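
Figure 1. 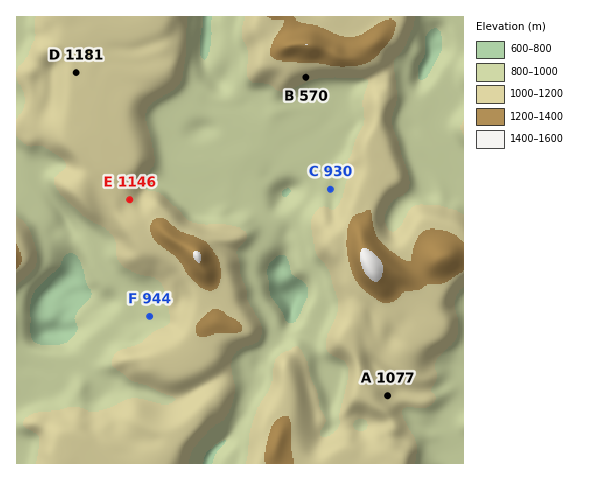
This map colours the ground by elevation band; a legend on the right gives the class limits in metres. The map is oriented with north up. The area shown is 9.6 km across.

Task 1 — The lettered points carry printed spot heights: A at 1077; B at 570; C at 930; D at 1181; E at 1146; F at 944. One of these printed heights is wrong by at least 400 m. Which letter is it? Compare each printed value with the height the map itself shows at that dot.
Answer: B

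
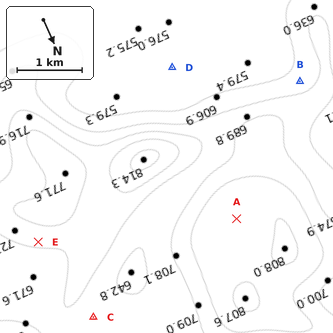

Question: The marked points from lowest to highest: D B C E A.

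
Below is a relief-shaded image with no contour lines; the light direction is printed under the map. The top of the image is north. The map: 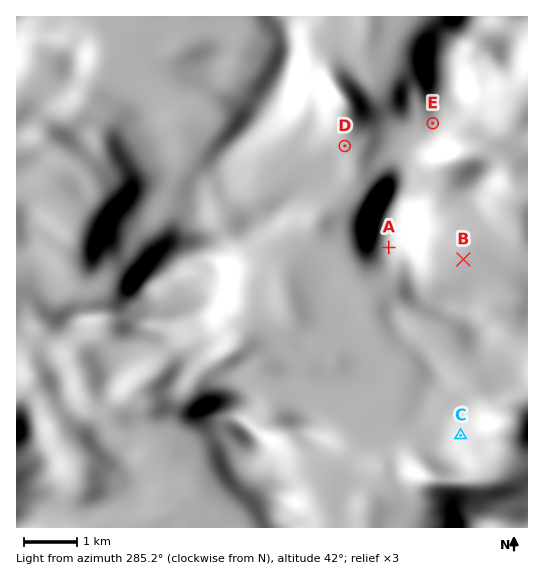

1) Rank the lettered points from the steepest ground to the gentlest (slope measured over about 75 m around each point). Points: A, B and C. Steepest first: A C B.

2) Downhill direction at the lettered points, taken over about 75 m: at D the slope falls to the SW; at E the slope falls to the N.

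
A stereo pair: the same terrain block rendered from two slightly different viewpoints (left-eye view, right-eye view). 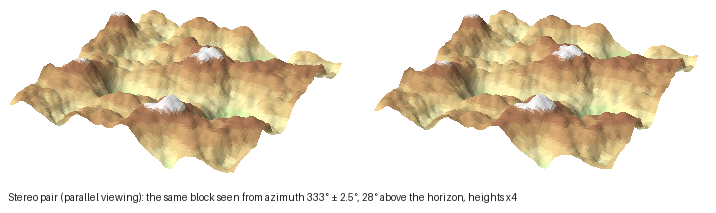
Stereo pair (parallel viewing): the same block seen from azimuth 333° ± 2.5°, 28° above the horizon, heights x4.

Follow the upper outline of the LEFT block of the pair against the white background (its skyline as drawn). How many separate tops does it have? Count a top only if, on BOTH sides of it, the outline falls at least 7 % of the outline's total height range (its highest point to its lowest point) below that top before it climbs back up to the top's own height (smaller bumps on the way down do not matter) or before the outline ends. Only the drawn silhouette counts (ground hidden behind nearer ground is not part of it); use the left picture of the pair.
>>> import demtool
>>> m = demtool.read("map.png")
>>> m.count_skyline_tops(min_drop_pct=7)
4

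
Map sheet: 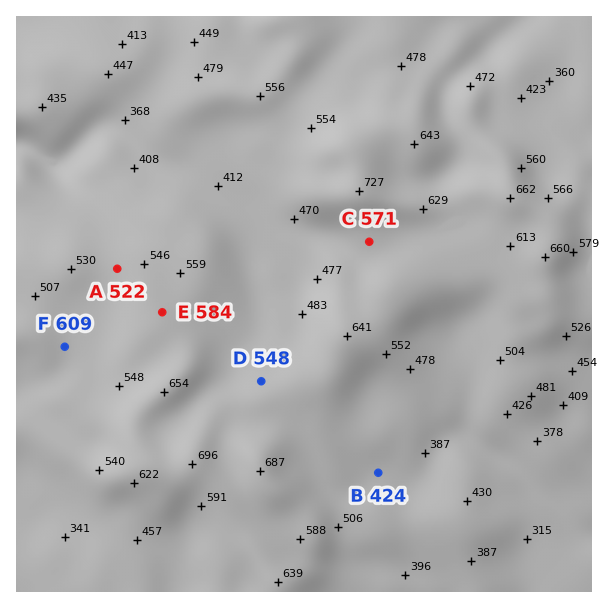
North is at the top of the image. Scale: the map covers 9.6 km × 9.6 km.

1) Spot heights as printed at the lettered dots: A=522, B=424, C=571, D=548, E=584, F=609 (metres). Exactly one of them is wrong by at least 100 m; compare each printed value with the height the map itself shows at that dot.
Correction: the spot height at F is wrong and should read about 484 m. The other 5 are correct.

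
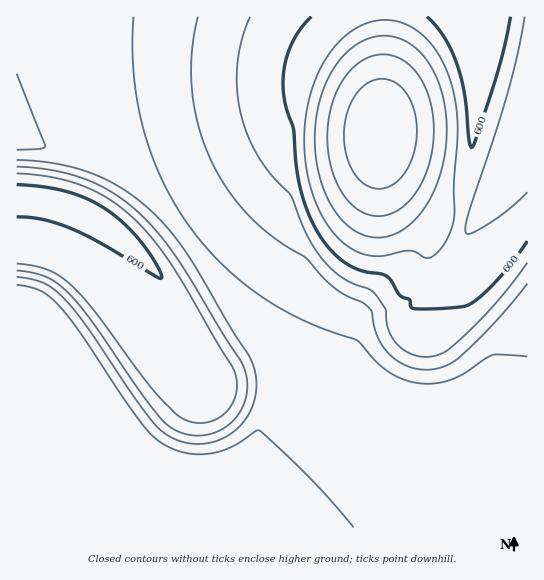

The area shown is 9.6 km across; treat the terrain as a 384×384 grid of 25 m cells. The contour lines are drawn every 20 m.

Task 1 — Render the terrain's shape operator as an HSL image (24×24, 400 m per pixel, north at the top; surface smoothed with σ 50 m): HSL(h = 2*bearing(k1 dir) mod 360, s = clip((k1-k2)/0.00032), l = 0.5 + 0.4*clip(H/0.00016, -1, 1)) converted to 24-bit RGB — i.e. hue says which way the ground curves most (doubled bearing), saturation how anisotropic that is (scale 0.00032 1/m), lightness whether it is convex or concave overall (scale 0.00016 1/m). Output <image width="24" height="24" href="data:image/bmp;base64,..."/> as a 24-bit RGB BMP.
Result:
<image width="24" height="24" href="data:image/bmp;base64,Qk32BgAAAAAAADYAAAAoAAAAGAAAABgAAAABABgAAAAAAMAGAAATCwAAEwsAAAAAAAAAAAAAgH9/gH9/gH9/gH9/gH9/gH9/gH9/gH9/gH9/gH9/gH9/gH9/gH9/gH9/gH9/gIB/gIB/gIB/f4B/f4B/f4B/f4B/f4B/f4B/gH9/gH9/gH9/gH9/gH9/gH9/gH9/gH9/gH9/gH9/gH9/gH9/gH9/gH9/gH9/gIB/gIB/gIB/f4B/f4B/f4B/f4B/f4B/f4B/gH9/gH9/gH9/gH9/gH9/gH9/gH9/gH58gYB2f4B9gH9/gH9/gH9/gH9/gH9/gIB/gIB/gIB/f4B/f4B/f4B/f4B/f4B/f4B/gH9/gH9/gH9/gH9/gH9/gH1+fi00YykAaGoAJWQANn8+f4B+gH9+gH9+gH9+gIB+gIB+gIB+f4B+f4B+f4B+f4B+f4B/f4B/gH9/gH9/gH9/gH9/gH9/dSVelQJB5a682Nf0ruKiAIlDNX90gH9+gH9+gH9+gIB+gIB+gIB+f4B+f4B+f4B+f4B+f4B+f4B+gH9/gH9/gH9/gH9/gE95SAI5luekrOvTh4Kt8sPbpeDiAEBifHuAgH99gH99gIB9gIB9gIB9f4B9f4B9f4B9foB+foB+foB+gH9/gH9/gH9/gHd/QAI4m8tIuPnBe4Z7d393qaSA9fLWAARrdXOAgH99gX98gYB8gX97g1ZRg14ocIQkS4M7dIF1foB9foB+gH9/gH9/gH9/axtjdxNoyP7LfaOAgH19gX58keScuOevOQBhgXl9gX98gYB8gYB8gkNumSBBuoljprp2MbA4I3lMc4F5fYB9gH9/gH9/gFR6MwAsiu6MkeGWgH1+gH1+f7eErvu9bg9eeiZxgX57gX97gYB7gXOAbR2GvIqyvN3XyLLZx5eoPYVlKXZaeIF8gH+AgXN8MwAmv8AwxP/Kfod9gH1/f4p8w/7Jni6pSgdAgnh6gn17gn57goB7aWWALSWIx82trLiJhn5704ujvYGOL31kOHxqfGRLMAMSbRZBzP/Yfa2GgH2AgX1/meigf+eNMwAvgl56gnx7gn17g357hF1leCcgIFs6d9Q/vsFSiIR7jIB73JGirHR0H3NhMCMDFWZOsv/ehdOkgH2AgHyAf7KHzf7UagtkcSFognt8g3t7g3x7hG55fhVRqp+FRqhxQqpfw56ATppkf4V7nX193pSdWJeGzNv/w+3/fsnCfnyBgHyBfJCEzP/YvC/FPAA0g3V+g3t8g3t7hHx7bRxzqXFxq6aLqaqIOJ1ZUKRhwYxtW3mae4N8voOFzIqKfX6SgXyEgHuCf3yBfIqLxvzed+OoMwAog1Z6g3p/g3t+hHt9hHl9WxJ4q6WMrKeMrKmNnqmEL5Zkf6xsNE+xnYB9gIh83JaTgX2BgHyBgHyCfJ+izf7xkuzNOAAiezBkg3qBg3uAhHt/hHx/b1mFYSOUrKaOraiOraqPrKuPcadxMZRzMmSXznWHfIWArYZ/foayiqXVv+P6zPn/Y47eMwASdSRNgnqCg3uDhHuChHyChX2BRDF+dEioraeQrqmQrquRrayRq6yQRaGDM4WOjhXcrId/fIWDzNP/rsP3306adhQCMwACfj1OgHqCgXqDgnuDhHyEhX2Ehn+DKSN4d1+praiSrqqTrqyTrqyTrKySk6eHKYyNBRR/25+QfISFMyoAMyIAPh0AdTsogXN5fnuCf3qCgHqDgXuEg3yEhH6FhoCFKTF9U1mrrqmUr6uVr6yVrq2VrayUq6uUR5+fAAwz3qWQnoh+gH1wgHt5fnyAfXyBfXuBfXuCfXqCfnuDf3uEgX2Fg3+FhYGGSViHMFWgrqqWr6yWr62Xr62WrayWq6qVfaOPAAszvY56yp+Hfn6AfX2AfXyAfHyBfHuBfHqCfHqDfHuDfnyEf32FgX+Gg4KGd3yJFE2Gr6uXsKyXsK2Xr6yXrauWq6mWpY2HAAUzW1mc4bWTfn6AfX2AfHyAfHyBe3uBe3qCenqDe3uDfHyEfX6Ff4CGgoKHhIWHD1NzrayWsK2YsK2Yr6yXrqqXq6iWkEyoCwpaPVeA4ruSfn6AfX2AfH2AfHyBe3yBe3yCenyDe32DfH6EfYCFf4KGgoSHhIaHNnqGRq2Yr62XsKyXr6uXramWq6aVcxeITFOFJD1w07KGfn6AfX6AfH2AfH2Be32Be32Cen2Ce36DfICEfYKFf4SGgYaGg4eGgoiGEntioa2Kr6yWr6qVraiVq3N9fB95bm+GGSxnwKR4fn6AfX6AfX6AfH6Be36Be36Cen+Ce4CDe4GEfIOFfoWFgIaFgYeEg4iEbot8F4cylq9zrqmRr4JsgxlEh3eDfniFFyNmspdr"/>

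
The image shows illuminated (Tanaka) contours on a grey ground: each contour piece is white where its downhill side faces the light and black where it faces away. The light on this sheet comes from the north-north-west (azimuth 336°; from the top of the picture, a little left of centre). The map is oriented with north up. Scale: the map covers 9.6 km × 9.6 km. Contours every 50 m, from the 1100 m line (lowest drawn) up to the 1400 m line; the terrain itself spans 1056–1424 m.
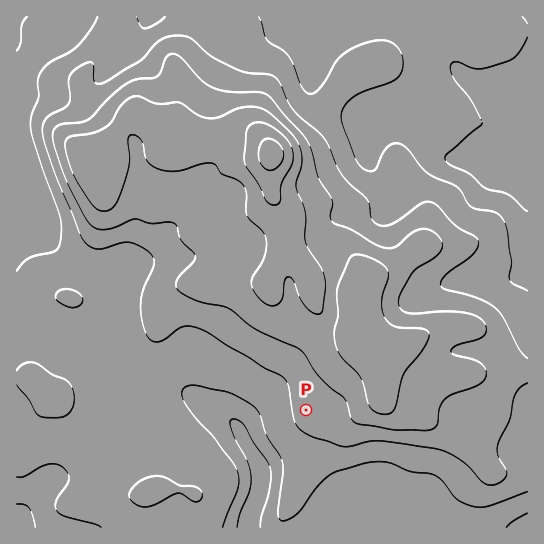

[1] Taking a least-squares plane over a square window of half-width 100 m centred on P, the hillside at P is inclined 5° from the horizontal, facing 257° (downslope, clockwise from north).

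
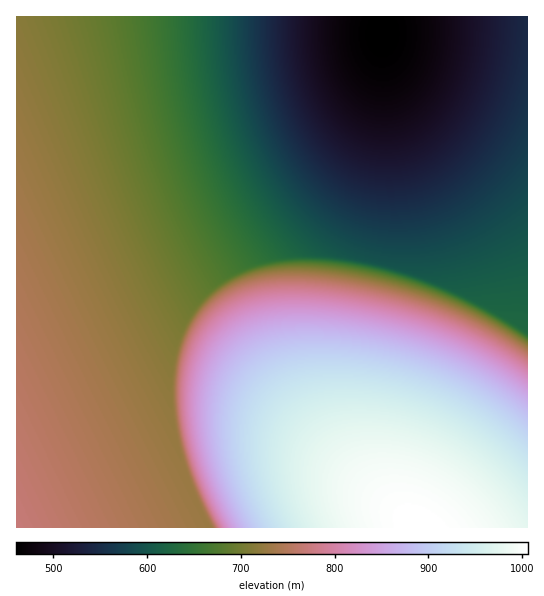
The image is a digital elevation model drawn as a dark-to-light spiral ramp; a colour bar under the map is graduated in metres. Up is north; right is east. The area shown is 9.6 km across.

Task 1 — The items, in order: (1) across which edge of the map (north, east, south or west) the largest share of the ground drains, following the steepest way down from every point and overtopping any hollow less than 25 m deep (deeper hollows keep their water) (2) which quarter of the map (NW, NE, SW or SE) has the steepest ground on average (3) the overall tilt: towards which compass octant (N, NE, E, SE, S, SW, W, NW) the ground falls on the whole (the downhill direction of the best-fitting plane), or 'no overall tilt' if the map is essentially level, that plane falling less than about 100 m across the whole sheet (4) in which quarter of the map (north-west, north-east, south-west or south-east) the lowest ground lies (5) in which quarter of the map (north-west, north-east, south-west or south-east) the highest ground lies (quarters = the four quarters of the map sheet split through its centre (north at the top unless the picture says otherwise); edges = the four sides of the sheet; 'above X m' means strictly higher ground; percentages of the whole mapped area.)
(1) The largest share of the runoff leaves by the northern edge.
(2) The steepest ground, on average, is in the south-east quarter.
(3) On the whole the ground falls towards the north.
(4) The lowest point lies in the north-east quarter of the map.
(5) Look to the south-east quarter for the highest ground.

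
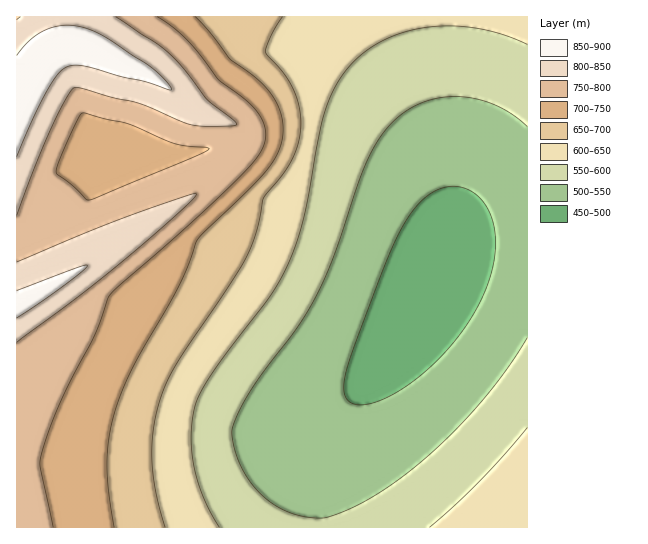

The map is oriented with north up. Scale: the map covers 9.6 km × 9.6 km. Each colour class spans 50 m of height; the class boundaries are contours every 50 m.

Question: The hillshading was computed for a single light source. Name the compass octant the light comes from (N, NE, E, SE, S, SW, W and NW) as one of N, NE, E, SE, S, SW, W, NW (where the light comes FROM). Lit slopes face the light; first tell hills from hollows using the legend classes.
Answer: W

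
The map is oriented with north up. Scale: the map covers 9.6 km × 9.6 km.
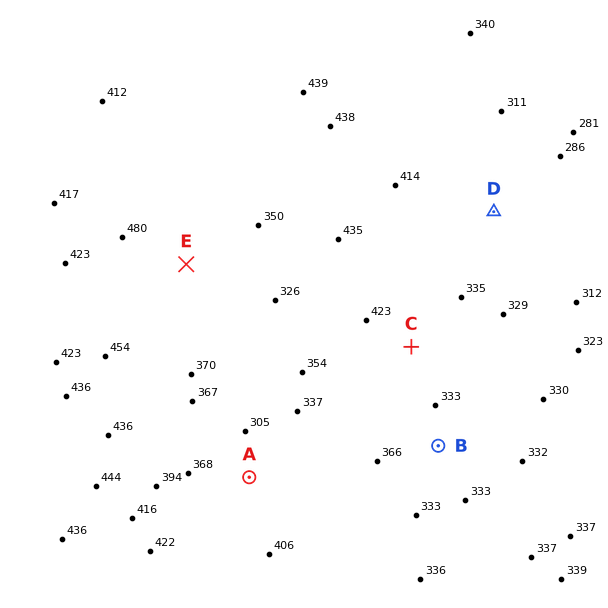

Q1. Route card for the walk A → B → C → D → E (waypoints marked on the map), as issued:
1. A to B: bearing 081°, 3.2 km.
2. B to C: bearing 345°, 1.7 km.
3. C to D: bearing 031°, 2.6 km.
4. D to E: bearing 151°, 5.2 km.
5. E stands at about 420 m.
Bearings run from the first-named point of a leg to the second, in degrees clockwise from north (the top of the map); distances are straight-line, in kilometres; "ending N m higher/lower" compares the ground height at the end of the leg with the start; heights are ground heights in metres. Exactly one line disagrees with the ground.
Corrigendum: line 4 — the bearing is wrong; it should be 260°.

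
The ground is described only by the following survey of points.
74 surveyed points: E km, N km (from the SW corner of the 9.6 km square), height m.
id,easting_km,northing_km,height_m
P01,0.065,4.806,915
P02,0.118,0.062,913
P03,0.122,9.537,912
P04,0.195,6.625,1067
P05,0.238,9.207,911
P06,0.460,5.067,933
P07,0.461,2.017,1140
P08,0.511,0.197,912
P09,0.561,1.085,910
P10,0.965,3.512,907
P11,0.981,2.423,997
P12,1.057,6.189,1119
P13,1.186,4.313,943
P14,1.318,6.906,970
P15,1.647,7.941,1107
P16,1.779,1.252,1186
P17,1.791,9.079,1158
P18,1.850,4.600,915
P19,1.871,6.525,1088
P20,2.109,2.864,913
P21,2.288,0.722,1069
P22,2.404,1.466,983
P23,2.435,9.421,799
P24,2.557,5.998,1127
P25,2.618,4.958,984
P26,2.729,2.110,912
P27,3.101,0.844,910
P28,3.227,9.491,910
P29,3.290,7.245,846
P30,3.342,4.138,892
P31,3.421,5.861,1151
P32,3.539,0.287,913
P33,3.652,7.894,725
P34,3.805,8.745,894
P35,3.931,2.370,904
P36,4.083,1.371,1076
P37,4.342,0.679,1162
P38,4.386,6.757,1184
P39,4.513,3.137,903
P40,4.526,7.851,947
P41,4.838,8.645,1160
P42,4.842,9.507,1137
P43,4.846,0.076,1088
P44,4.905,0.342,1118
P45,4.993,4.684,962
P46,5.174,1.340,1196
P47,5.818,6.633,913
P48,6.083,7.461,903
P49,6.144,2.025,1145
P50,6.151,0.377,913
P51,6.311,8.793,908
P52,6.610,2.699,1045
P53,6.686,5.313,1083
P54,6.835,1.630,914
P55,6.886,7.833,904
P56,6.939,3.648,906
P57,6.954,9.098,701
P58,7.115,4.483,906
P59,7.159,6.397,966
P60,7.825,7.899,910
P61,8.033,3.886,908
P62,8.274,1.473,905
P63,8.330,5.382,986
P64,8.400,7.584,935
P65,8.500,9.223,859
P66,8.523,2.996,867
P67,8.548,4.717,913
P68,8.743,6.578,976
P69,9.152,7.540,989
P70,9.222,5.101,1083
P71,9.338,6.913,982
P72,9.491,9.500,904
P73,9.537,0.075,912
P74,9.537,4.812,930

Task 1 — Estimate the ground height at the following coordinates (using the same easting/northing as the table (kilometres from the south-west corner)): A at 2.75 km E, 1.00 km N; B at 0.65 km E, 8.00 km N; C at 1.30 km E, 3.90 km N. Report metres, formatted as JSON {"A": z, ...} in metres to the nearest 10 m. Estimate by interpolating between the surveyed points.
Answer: {"A": 960, "B": 1080, "C": 930}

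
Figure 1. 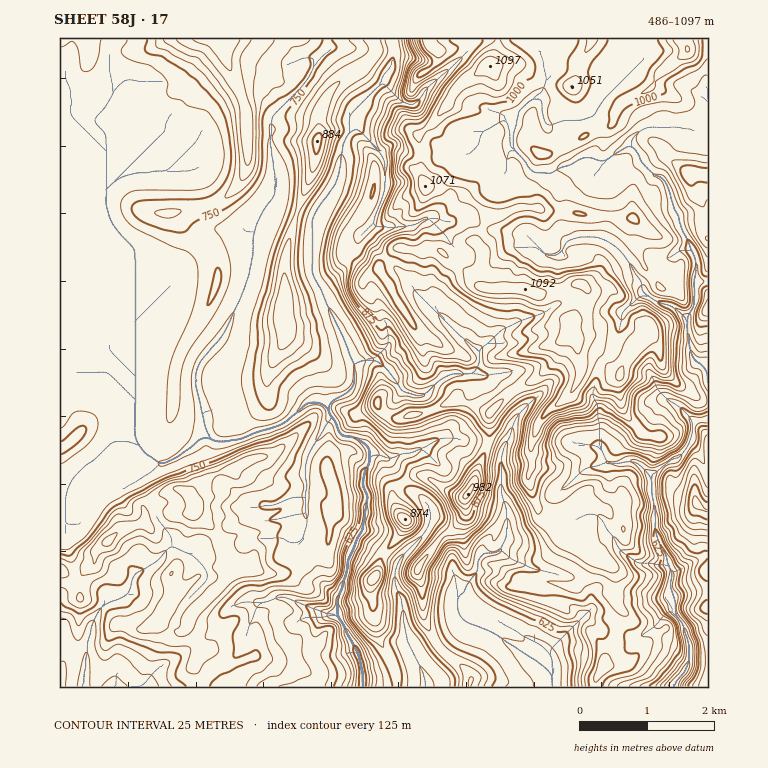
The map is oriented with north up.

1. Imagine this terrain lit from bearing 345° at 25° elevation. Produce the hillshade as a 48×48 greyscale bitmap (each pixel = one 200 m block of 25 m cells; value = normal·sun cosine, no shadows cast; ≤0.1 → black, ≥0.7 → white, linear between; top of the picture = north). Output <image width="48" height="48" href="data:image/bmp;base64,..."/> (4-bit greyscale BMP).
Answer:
<image width="48" height="48" href="data:image/bmp;base64,Qk32BAAAAAAAAHYAAAAoAAAAMAAAADAAAAABAAQAAAAAAIAEAAATCwAAEwsAABAAAAAAAAAAAAAAABEREQAiIiIAMzMzAERERABVVVUAZmZmAHd3dwCIiIgAmZmZAKqqqgC7u7sAzMzMAN3d3QDu7u4A////AIiHd2iXdmZEZ4d2eHiHV7iJiIq6MhEB7IiGd2aIdndmZ4iId4iGWbqZiImrdUMQu4eFVVVoh3iIiId5RYh1i8qYiHiaqIZCeYaGREVWiHiYmZh2E2dWqqmIdleJqIh2Z2V5eIZ3eIiYiJujM0dHiYh2VDOKh3iqNlRKu7l4ZomYh2alZVdVeIZDIjNId4m8Z2VXmqp4hUZmVTFZdWVUWHQhI0U1d3aImmhVaJmImEIjNEIrlFQzRmdmZ3dlZlRImJhVZ5qYmXVGZ2Mb2VlxNFnMqHdlV3ZmidtzVnmomJmImIY57ErjAki8uGVXd2eDWM3WNFaHeJmYeIdE3WLLABWJl2d4lkZjNJvthlZVV5mYeIhQq3A9gQBoZYmYhlZVQ4i+2YdmV4mZiIhjeXhZpABXVoiIeFZnVIiL7biIh3d3eIl2eayVVhFVR5mImHd5mYiJre27l1VWeIiHebpUjFBVRXq6uomLu3iZic//2nVVZ5iHe9p4vtRXdEe8vKaty1eJmIrO/+uGVpmGa6vMq+dZhXiJmXE662V4iId5ve/shXuoZlaKqshKlHmHZRAAu5dniIh3iJve6VqmQhAUiYYpsyRFVDVSbKqIiJh3iId3rZiFIUMQJFQVyAAAIXq5aJqYiJl4iIh1WcmbhZynM2lBnUAAAWmoRJmYiImIiIh2ZXeM3KurqJukOsYRERNDR4iIiImIiIiGVUVYzshFq6mqZIpUUwECiYiIiImHiZmXRFZ4q4ZCNXdmZUd1iCIEh4iIiImWeZmpVFeHdlVEJGd1VVV2ilJEZIiIiIiXaJmZdWeHU1RWeHeZmHd2epVTVIiIiIiZZomZh3iGNESJl2VompiHirmFZYiIiIiJhXmqh4h0JDeZhlQ1Z5qHeN23WIiIiIiJlmirmIhjNVmHZTMzNXmGZbyEW4iIiIiIl2irqIdmdnh2VVZ3iqqYiIdVaYiIiIiImHebqIdax4ZVV5mrzd7sqnaYZoiIiIh4iYibp4l67HVVaJiru7zcuWd4hYiIiHd3iYiKtoqp38qpqZmJmIial2ZnhYiIh2ZmeIiKx3vZre3Muql2dmZndmeIZ4iIh2Z2ZmeJuGrriql5mal1RWZneImaeIiImaqph0V4qUjNmadEd4qpeImZqqmHaIiImru7unNXmTStuNp1eJmrq6qqmqmWVoiImaqqq6U3iVJ7uamZmqiJmYmZmJmGd4iIiIiImahGiHJZu5mqmZiIhmeImZhou4iIiIiIiJhneINIu4uYiIiJh2VWaIeKu4iIiIiIiIhnmaZIuXiWeIiIiZhlRGipmYiIiIiHeIhmmrlYu7zYRneImYmYZEeIeIiIiId3d3h1irhWnO/9ZGZmiId4lkRVZ3d4iIiHdmh1aspUe+uOtlU1eIZXmXRGd4d4iIiHZmh2Z7yEONtH6lRFV5h3iqhVZ4h4h3dmZnh3d5y5VJ3Djbd2Z5qHiJqEJYiIh2VUVnd3d3q7lXqmSdypiIqWeImnNIiIiHVERnZmZmiqp3hFZr7LqIqmaIipVQ=="/>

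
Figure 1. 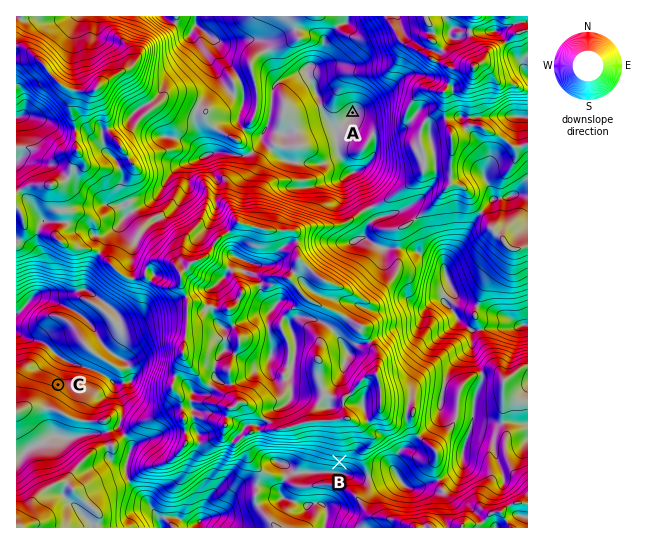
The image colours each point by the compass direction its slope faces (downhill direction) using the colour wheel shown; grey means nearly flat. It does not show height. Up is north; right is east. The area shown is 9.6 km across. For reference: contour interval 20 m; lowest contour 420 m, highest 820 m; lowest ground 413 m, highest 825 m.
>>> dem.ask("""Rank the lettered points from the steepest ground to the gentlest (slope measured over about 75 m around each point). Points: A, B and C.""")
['B', 'C', 'A']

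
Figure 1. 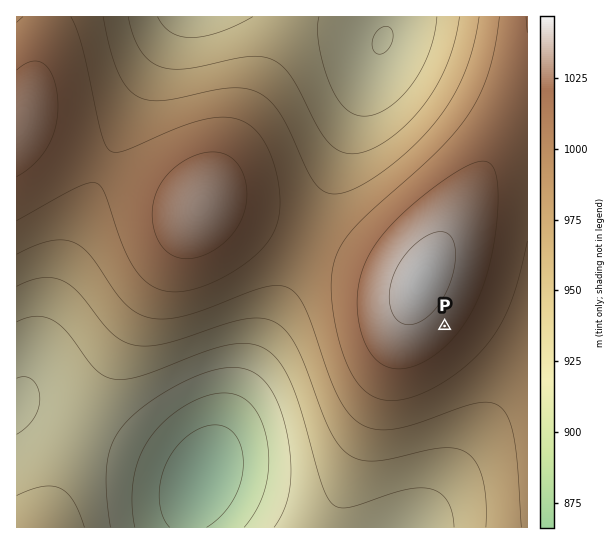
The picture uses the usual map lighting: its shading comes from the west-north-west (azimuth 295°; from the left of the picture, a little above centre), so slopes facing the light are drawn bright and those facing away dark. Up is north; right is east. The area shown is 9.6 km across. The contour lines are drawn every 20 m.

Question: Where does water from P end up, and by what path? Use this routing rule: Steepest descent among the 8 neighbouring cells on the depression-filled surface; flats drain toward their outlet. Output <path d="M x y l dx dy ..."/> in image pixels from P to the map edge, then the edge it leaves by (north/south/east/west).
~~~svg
<path d="M445 326l49 49 0 31-13 17-3 6-4 4-3 5-4 4-2 5-4 4-6 10-4 4-18 28-2 4-5 6-1 4-3 3-3 7-2 2-4 8"/>
exit: south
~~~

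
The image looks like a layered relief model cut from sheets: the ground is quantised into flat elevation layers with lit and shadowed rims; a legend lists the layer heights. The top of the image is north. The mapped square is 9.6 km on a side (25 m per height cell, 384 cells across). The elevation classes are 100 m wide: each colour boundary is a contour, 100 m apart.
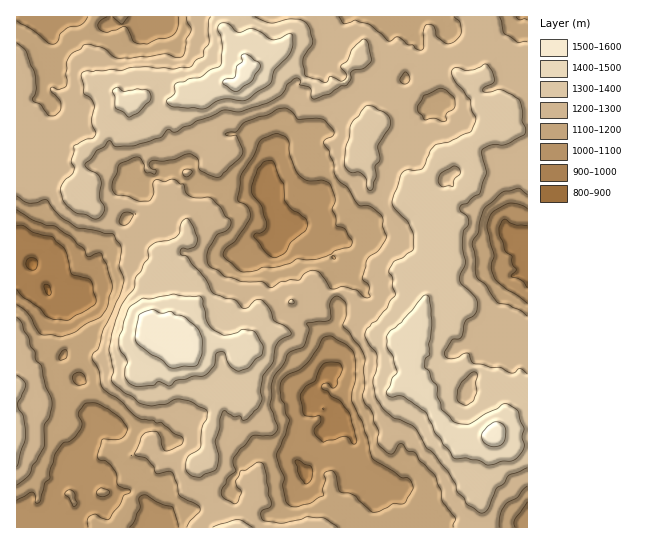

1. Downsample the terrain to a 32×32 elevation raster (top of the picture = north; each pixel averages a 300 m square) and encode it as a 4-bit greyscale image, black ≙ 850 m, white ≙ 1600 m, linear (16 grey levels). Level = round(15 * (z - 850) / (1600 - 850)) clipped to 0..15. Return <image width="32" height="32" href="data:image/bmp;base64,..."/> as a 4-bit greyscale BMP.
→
<image width="32" height="32" href="data:image/bmp;base64,Qk12AgAAAAAAAHYAAAAoAAAAIAAAACAAAAABAAQAAAAAAAACAAATCwAAEwsAABAAAAAAAAAAAAAAABEREQAiIiIAMzMzAERERABVVVUAZmZmAHd3dwCIiIgAmZmZAKqqqgC7u7sAzMzMAN3d3QDu7u4A////AERUVWVEZ4mXd3d2ZmdniGVVRVVVVWd3h2VWZUVWeJl2ZVVFVWaId4dURVREVnmqmIZURWZ3iZd3UzVERVaKqqmHVVVnd4mXd1NERGd4q7zLl2VFV3d5mHdkQzRnibzN25hmVVZ3iZmIZDIkeJq7vduYZVVomImZmGQzNoqrupu6mGVXirqqmqhUM0abzLmaqpdlWKzMy6qpZDM2m8uqmZmHVWis3e27uoZTRpvLqZiIhlVove7tu7uYZFery6mIiHVEV63u7bq6mHZ4q8yqiIhTIzWc3cuqqZiHeIq8qpmHMhIkeru7mZiIh3d5q6qYZSEjNGmqqod3d3dniauphkMRI0V4qphlRVVlVomqqoVDIjRWeJmYZUMkRVZ4mqp1MzNGd3iJmXZDI0VWd5qqhTNWeJl3iJmHUyM0Z3iqqYZEd4mpd3iHdkMzRGeJqqmYZoiJqGZ3dmZCNFV4maqZqYiIiZh3d3eHUzVmmpiZmamIiImZiIh4iGRGZ5qYiampiIiImaqZiHdlVmeKqIiJmpmIeJq7qqmId2d3iamHeJqph3iau7u7uqmIiImYh3eaqYd4mru7vN3LqZmYiHd4mZiHaJmaqarN3KmZmYh4iZmIdmeId3d5rN3KiImYd4mYiGVWZlVVeKzMu5iJh3d3iIdUVVVURGirqpqYd3Znd4h1"/>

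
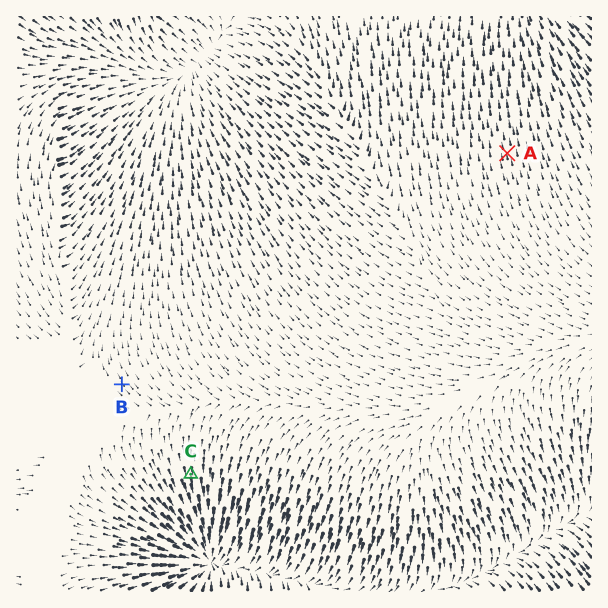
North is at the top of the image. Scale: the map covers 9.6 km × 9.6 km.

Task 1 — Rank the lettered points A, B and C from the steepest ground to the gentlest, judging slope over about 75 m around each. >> C A B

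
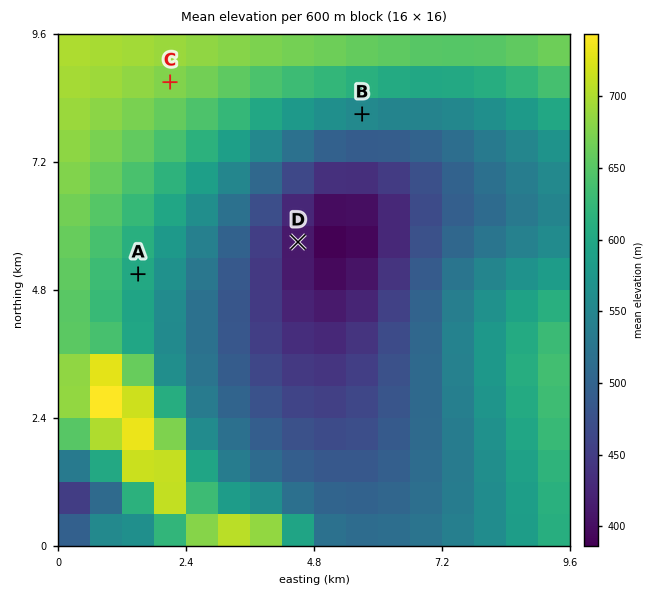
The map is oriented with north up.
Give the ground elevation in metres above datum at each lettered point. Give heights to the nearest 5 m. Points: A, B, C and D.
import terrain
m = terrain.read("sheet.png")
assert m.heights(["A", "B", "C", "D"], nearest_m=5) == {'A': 600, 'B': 555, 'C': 675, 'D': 410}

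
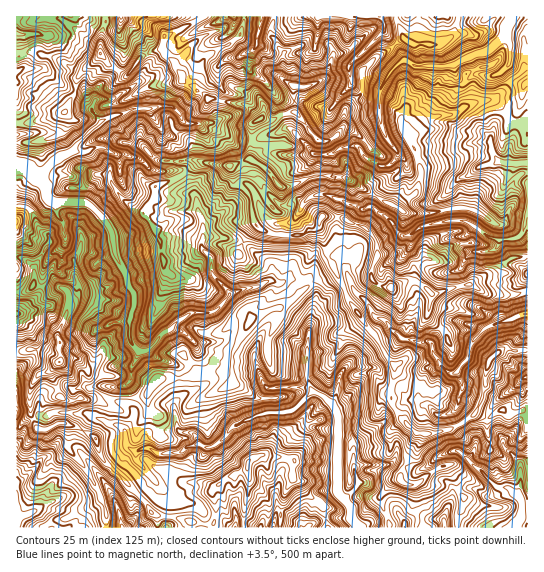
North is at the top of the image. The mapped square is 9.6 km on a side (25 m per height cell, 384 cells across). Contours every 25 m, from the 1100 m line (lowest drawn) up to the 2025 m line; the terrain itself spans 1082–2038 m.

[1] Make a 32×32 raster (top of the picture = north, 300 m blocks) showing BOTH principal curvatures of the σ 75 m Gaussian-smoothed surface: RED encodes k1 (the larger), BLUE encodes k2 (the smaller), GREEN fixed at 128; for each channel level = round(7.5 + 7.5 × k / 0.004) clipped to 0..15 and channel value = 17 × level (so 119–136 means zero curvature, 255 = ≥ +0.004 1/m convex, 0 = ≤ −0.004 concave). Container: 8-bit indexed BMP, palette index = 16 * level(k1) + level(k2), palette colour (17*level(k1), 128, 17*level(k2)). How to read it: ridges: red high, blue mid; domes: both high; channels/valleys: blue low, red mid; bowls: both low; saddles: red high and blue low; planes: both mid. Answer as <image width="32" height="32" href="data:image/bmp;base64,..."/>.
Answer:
<image width="32" height="32" href="data:image/bmp;base64,Qk02CAAAAAAAADYEAAAoAAAAIAAAACAAAAABAAgAAAAAAAAEAAATCwAAEwsAAAABAAAAAAAAAIAAABGAAAAigAAAM4AAAESAAABVgAAAZoAAAHeAAACIgAAAmYAAAKqAAAC7gAAAzIAAAN2AAADugAAA/4AAAACAEQARgBEAIoARADOAEQBEgBEAVYARAGaAEQB3gBEAiIARAJmAEQCqgBEAu4ARAMyAEQDdgBEA7oARAP+AEQAAgCIAEYAiACKAIgAzgCIARIAiAFWAIgBmgCIAd4AiAIiAIgCZgCIAqoAiALuAIgDMgCIA3YAiAO6AIgD/gCIAAIAzABGAMwAigDMAM4AzAESAMwBVgDMAZoAzAHeAMwCIgDMAmYAzAKqAMwC7gDMAzIAzAN2AMwDugDMA/4AzAACARAARgEQAIoBEADOARABEgEQAVYBEAGaARAB3gEQAiIBEAJmARACqgEQAu4BEAMyARADdgEQA7oBEAP+ARAAAgFUAEYBVACKAVQAzgFUARIBVAFWAVQBmgFUAd4BVAIiAVQCZgFUAqoBVALuAVQDMgFUA3YBVAO6AVQD/gFUAAIBmABGAZgAigGYAM4BmAESAZgBVgGYAZoBmAHeAZgCIgGYAmYBmAKqAZgC7gGYAzIBmAN2AZgDugGYA/4BmAACAdwARgHcAIoB3ADOAdwBEgHcAVYB3AGaAdwB3gHcAiIB3AJmAdwCqgHcAu4B3AMyAdwDdgHcA7oB3AP+AdwAAgIgAEYCIACKAiAAzgIgARICIAFWAiABmgIgAd4CIAIiAiACZgIgAqoCIALuAiADMgIgA3YCIAO6AiAD/gIgAAICZABGAmQAigJkAM4CZAESAmQBVgJkAZoCZAHeAmQCIgJkAmYCZAKqAmQC7gJkAzICZAN2AmQDugJkA/4CZAACAqgARgKoAIoCqADOAqgBEgKoAVYCqAGaAqgB3gKoAiICqAJmAqgCqgKoAu4CqAMyAqgDdgKoA7oCqAP+AqgAAgLsAEYC7ACKAuwAzgLsARIC7AFWAuwBmgLsAd4C7AIiAuwCZgLsAqoC7ALuAuwDMgLsA3YC7AO6AuwD/gLsAAIDMABGAzAAigMwAM4DMAESAzABVgMwAZoDMAHeAzACIgMwAmYDMAKqAzAC7gMwAzIDMAN2AzADugMwA/4DMAACA3QARgN0AIoDdADOA3QBEgN0AVYDdAGaA3QB3gN0AiIDdAJmA3QCqgN0Au4DdAMyA3QDdgN0A7oDdAP+A3QAAgO4AEYDuACKA7gAzgO4ARIDuAFWA7gBmgO4Ad4DuAIiA7gCZgO4AqoDuALuA7gDMgO4A3YDuAO6A7gD/gO4AAID/ABGA/wAigP8AM4D/AESA/wBVgP8AZoD/AHeA/wCIgP8AmYD/AKqA/wC7gP8AzID/AN2A/wDugP8A/4D/AJSmt6eG6ICU2LXItreExoW1dHPVg4OD15SngseFdZWElHSElpbmgMbGdoWEp4THlqWGttiSpdiElZaFpbi2x5OUp4Z1pqK2t3aGl7fIlreGpLfFg6SSpLbIuJalppRzhHO2hYa1pNeGlbinlobHx5WE15WDpZOkt7a01tiikLeTpnSVt4TXhoOjkaKUlZbJyLXJp4SUlaeUtqSQoKD6xJPGt5OVx7eFpqbJpJCgk6inloW4pIOVlqWW2LamgvVw2NfX1teVk4SWl6aUprdwgJS3xrW0grikpeemxfbWxabEw5WSs5Smp4anhKeXlpeVkKCQ1pJzh7fFloSkcOe02MjClMajtZShxbiGhZa3uOjR8MKAopOEqLiGpsmxleaAtaPntbWWpdaRyseml4anpqDZtqHpoMalxqako4C356Zwo5TqtrWnxpCks7alh6eE1ZiWgOiSc5bXybeQ9ID5trS3pPemg9mWoKC3xoCWp5XFlYWBp7aF15ShkLTpgKfp53V195RikMGy93Cx+ceXuJW3l3CWpsfGgKXX1KWikIGmg4SU95W4lYD4tnCQgLepl7iXg4aX54CmpcaGpcWkg3DHlbXoprfGcMa2psjWgKSml7eUddaBhtiWtteko+jX5pW01tamt5KDp8i3yJC3lIKFhpWWtaXnyLa2g8Top5eDtrSj9nKkgIan2Ia2kbm4hYZ2hbeGhdaCpLbHorW21sWV1aCy6ISCl7e3h4K1t6OFhYWFpnd157aR2Ja20aCSpYPYw8PponKE15eGhJaFptjW5teWhdbYkJCgxMaQoNSQtMaR5rRwhsm3lqaEhpbHlLaCt9jno6CQ+eXgsMP35oHIhJKAcIXnpceXhnSGhbaVs3OQkICi0/e1lILXyIWV1YWFpdXG18G318aWdJemhYXo58XG6Pe2hKbHhYKWt4SlhYWFtdf4oOaQ0sXW5vm215aVtcb3lZCyktinp4OEhJSWpnOBcqCQsfWlpaZ0hNaVpbVwkMCA96DEp4aGp4Slt6S1x5Wg5vf4lZHGlYV0xYSlkfb16PWUkNiXl3aGc7e3tqeo2cSAcMeR+IChgoPY2MXmpmH3hYDHqIimp4aGppeFl5jXYMTVoHCQg8fX1qXngNRykdXHgLi4l5emyLenhYWIhsWUtMTDxrfH15S1xqGj+Pi4gPRwpdiXl4WnlceFhHSFt7em5dV0hbeWcreE1PiWhfaA96aQtIKDg8a0gsfHt7eFpumC17W3l5a2kXCUtaRh5cWQ+LSBpaaDcZO0toOUc4aF53GXlsiFppTmxaHGtsLppPeQwti3yMfHpYO3p6e2pnbXgJa1pMW1tKL3oLaEgaKik9LFppeFtoWmhaY="/>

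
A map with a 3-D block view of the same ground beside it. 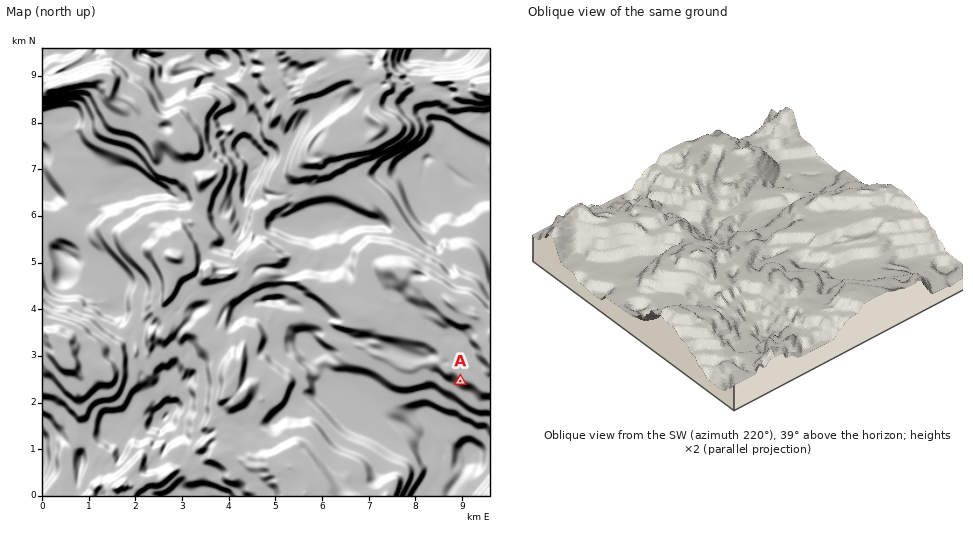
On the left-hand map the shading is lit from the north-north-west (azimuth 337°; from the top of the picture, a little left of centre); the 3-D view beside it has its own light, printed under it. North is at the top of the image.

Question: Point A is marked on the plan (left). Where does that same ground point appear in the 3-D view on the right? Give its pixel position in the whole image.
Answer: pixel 906 224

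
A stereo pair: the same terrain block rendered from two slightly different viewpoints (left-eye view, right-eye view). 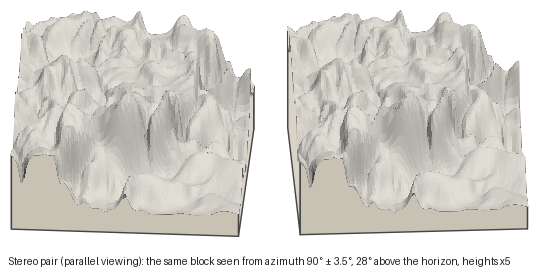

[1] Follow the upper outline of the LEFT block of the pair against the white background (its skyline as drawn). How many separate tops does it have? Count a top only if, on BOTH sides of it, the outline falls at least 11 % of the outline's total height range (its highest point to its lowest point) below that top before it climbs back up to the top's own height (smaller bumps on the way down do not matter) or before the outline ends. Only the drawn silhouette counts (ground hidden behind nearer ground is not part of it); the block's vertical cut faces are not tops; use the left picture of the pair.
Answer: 2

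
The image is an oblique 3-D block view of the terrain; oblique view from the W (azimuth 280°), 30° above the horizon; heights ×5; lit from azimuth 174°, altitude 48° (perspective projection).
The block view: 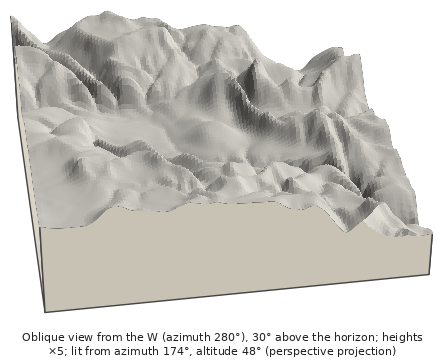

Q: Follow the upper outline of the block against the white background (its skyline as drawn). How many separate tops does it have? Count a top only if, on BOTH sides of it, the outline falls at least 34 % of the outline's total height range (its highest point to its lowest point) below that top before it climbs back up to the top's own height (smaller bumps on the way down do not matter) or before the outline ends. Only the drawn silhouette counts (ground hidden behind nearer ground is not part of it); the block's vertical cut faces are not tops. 0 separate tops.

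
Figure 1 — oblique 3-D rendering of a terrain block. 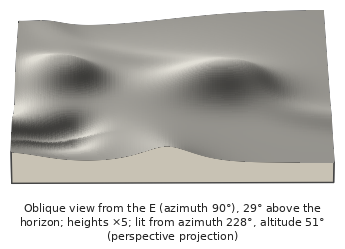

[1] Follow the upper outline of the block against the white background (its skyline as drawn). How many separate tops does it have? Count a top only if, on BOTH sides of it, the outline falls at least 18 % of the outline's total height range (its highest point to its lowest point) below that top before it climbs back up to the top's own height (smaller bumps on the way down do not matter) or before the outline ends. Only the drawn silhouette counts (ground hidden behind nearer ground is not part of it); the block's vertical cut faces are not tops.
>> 1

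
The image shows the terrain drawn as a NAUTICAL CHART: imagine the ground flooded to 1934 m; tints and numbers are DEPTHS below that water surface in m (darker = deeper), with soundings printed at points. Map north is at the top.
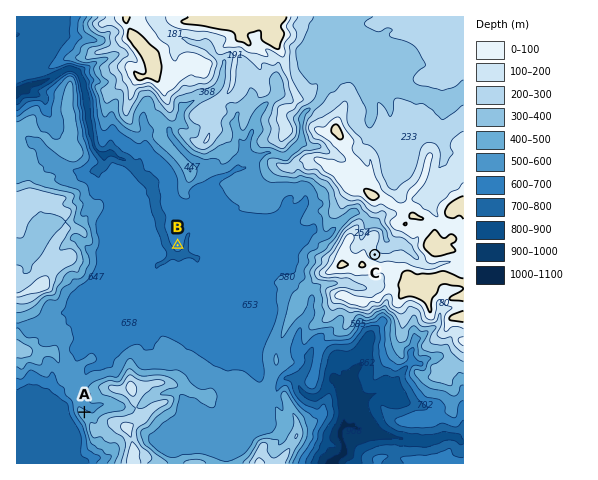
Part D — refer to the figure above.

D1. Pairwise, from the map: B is lower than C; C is higher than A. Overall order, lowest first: B A C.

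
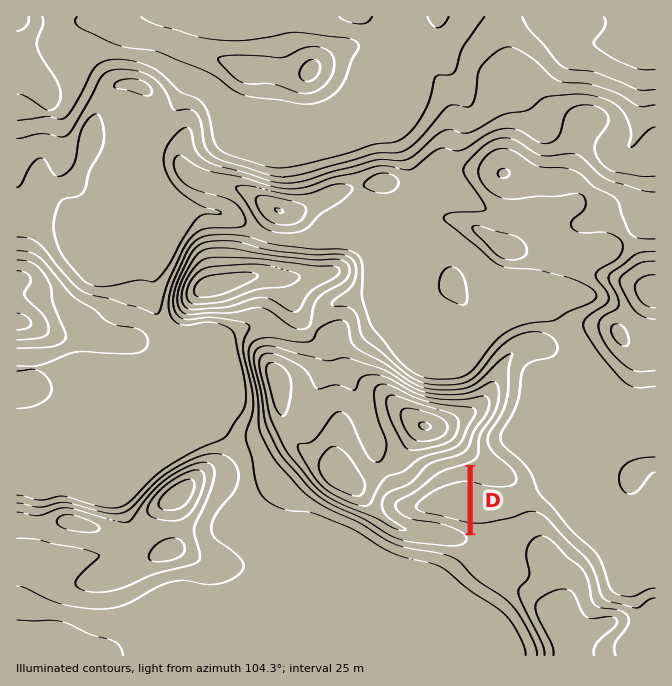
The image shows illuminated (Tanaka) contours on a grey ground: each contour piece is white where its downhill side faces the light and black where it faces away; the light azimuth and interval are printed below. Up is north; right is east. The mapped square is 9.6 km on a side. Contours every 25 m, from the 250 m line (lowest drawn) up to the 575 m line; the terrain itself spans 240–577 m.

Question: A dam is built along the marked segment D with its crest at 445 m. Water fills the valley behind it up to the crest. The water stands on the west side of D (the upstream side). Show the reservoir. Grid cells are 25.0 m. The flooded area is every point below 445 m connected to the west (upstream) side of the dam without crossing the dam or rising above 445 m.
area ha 60.8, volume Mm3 11.61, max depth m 30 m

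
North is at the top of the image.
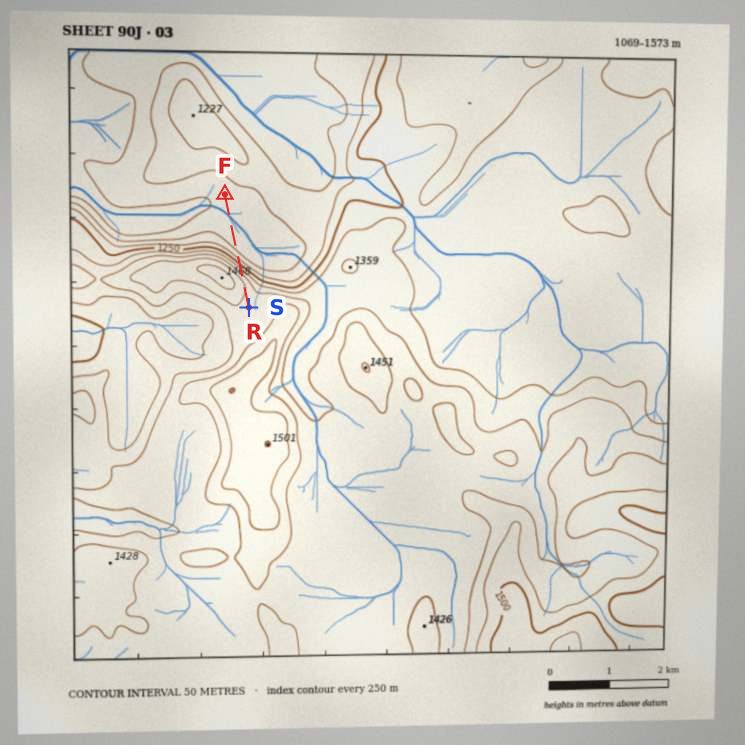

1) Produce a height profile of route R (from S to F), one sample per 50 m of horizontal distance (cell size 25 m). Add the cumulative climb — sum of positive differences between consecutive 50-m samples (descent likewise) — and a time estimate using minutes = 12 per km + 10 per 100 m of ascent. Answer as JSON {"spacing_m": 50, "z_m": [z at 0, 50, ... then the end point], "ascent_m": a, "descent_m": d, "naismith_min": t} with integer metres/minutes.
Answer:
{"spacing_m": 50, "z_m": [1377, 1378, 1381, 1386, 1392, 1398, 1403, 1404, 1399, 1387, 1369, 1344, 1314, 1282, 1250, 1220, 1194, 1172, 1154, 1141, 1131, 1124, 1119, 1115, 1113, 1111, 1109, 1108, 1107, 1107, 1107, 1108, 1109, 1111, 1113, 1115, 1117, 1118], "ascent_m": 38, "descent_m": 297, "naismith_min": 26}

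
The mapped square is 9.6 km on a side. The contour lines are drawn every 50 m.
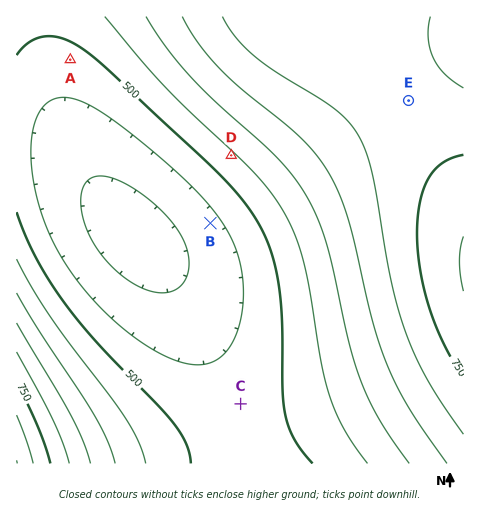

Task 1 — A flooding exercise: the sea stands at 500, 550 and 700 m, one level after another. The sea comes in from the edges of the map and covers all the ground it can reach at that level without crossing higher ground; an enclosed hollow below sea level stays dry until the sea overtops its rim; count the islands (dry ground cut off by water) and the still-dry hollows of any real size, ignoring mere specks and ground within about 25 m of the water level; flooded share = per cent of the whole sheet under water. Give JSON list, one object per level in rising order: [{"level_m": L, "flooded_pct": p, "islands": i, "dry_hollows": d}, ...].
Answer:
[{"level_m": 500, "flooded_pct": 36, "islands": 0, "dry_hollows": 0}, {"level_m": 550, "flooded_pct": 49, "islands": 0, "dry_hollows": 0}, {"level_m": 700, "flooded_pct": 79, "islands": 0, "dry_hollows": 0}]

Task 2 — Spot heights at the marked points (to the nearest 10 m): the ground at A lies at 480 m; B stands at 440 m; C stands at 480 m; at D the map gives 540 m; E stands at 720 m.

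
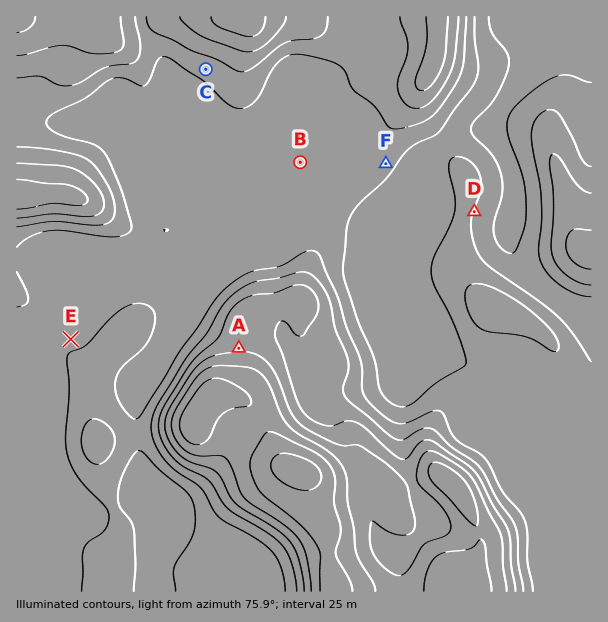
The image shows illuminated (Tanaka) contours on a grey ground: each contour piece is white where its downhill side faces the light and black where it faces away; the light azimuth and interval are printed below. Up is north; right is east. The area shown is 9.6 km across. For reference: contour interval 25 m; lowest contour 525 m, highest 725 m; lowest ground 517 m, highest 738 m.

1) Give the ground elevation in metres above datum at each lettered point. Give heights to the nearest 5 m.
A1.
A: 645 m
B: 560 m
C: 585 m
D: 550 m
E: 570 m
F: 560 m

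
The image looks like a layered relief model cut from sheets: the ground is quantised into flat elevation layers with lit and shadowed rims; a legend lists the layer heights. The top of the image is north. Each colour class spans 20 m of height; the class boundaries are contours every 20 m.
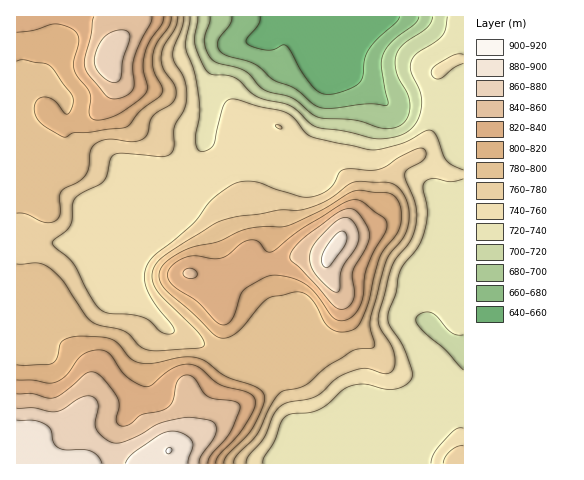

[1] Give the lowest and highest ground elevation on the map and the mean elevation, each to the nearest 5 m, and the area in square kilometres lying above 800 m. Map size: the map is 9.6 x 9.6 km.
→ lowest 650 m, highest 900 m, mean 770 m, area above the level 26.7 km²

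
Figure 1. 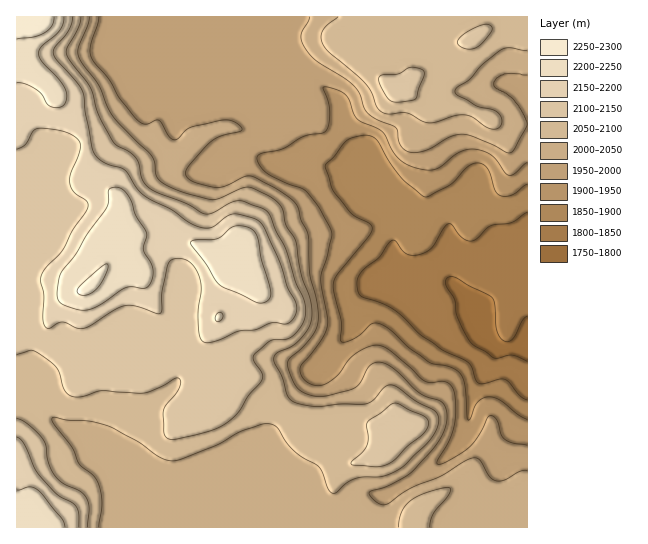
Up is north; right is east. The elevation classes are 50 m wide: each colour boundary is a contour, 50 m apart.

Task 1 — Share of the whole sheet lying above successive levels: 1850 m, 93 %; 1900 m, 86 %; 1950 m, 80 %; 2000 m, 63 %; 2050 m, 45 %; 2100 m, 29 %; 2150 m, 14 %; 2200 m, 6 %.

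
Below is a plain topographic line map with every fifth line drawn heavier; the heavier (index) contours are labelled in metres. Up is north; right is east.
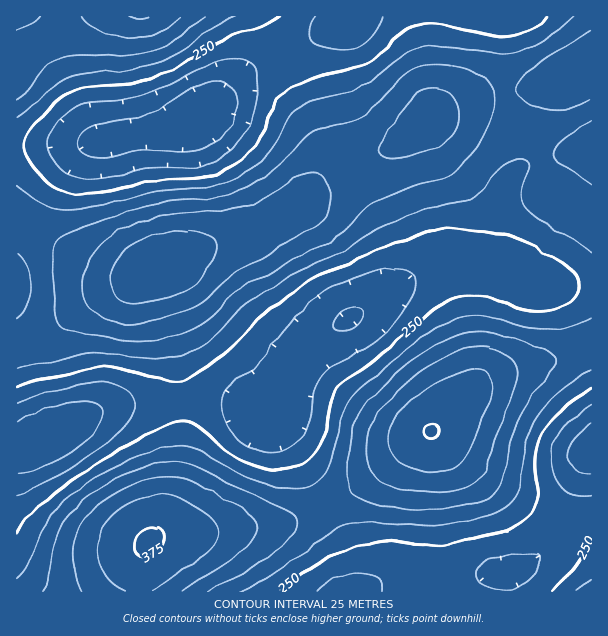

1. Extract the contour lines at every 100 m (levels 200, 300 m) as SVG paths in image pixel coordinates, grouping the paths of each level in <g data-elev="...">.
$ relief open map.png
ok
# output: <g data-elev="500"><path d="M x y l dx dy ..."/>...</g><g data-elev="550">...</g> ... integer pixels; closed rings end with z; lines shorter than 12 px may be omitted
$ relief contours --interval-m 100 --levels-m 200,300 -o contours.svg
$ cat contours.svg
<g data-elev="200"><path d="M591 474l-9-1-8-5-5-7-1-8 1-7 4-8 18-15"/><path d="M17 422l24-12 39-9 9 0 7 2 5 4 2 6-2 9-5 9-20 18-34 18-13 5-12 2"/><path d="M336 330l-3-3 0-4 3-6 5-5 13-4 5 0 4 3 1 3-1 4-7 8-9 4z"/><path d="M95 158l-12-5-4-4-2-5 1-6 2-4 10-8 12-3 32-5 15-4 13-7 29-18 16-7 9-1 8 1 6 4 5 6 2 7 0 8-4 15-11 15-16 11-18 4-42-2-38 7z"/></g><g data-elev="300"><path d="M207 591l43-22 23-17 20-18 4-7 0-6-4-6-7-5-53-25-33-17-14-5-12-1-22 3-29 10-24 13-20 16-13 15-8 15-5 15-4 29-7 13"/><path d="M409 509l28-1 31-3 17-5 10-8 8-13 8-36 7-21 13-26 23-30 2-7-3-5-12-6-44-15-18-2-17 2-21 9-24 14-14 12-35 34-9 12-6 17-6 42 1 15 6 8 11 5 21 5z"/><path d="M123 341l15 1 17-2 24-6 16-6 15-10 21-23 11-8 31-16 27-16 36-17 11-10 16-19 8-6 43-17 31-9 10-5 9-8 9-11 15-25 6-27 0-8-3-7-12-11-17-7-25-3-18 2-16 10-29 30-15 11-12 5-26 4-10 5-32 33-18 13-16 10-14 5-15 4-45 4-19 4-56 17-36 15-6 7-1 10 1 54 4 15 4 4 7 4z"/><path d="M17 99l12-10 18-23 10-7 18-3 53-1 22-3 21-10 34-25"/><path d="M591 31l-18 9-42 29-11 11-4 9 2 6 6 6 9 5 12 3 24-1 12-3 10-5"/><path d="M41 17l-9 7-15 6"/></g>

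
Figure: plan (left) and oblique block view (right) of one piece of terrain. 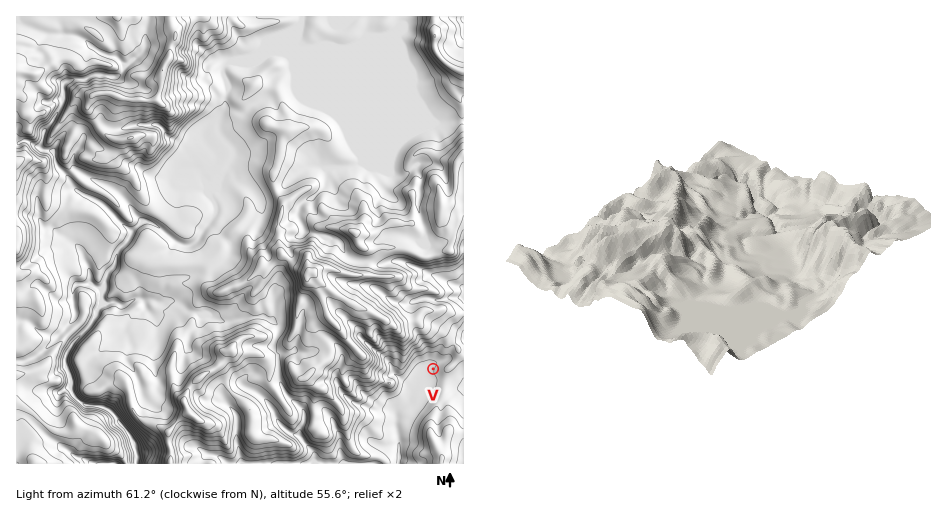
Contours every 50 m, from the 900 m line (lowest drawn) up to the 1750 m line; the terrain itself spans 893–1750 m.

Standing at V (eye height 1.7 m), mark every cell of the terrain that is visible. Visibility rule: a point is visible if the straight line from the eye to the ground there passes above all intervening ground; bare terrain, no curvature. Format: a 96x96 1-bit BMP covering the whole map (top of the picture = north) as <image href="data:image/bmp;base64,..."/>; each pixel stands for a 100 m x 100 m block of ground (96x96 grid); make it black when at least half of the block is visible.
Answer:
<image width="96" height="96" href="data:image/bmp;base64,Qk2+BAAAAAAAAD4AAAAoAAAAYAAAAGAAAAABAAEAAAAAAIAEAAATCwAAEwsAAAIAAAAAAAAA////AAAAAAAAAAAAAAAAAAABgAAAAAAAAAAAAAAfgAAAAAAAAAAAAAB/AAAAAAAAAAAAAADxAAAAAAAAAAAAAADAACAAAAAAAAAAAAHDgGAAAAAAAAAAAAGHgGAAAAAAAAAAAAHHAfgAAAAAAAAAAAHPn/wAAAAAAAAAAAP/j/4AAAAAAAAAAAP/D/wAAAAAAAAAAAP/P8gAAAAAAAAAAAYOH8AAAAAAAAAAAAAAH+AAAAAAAAAAAAAAP+AAAAAAAAAAAAAAf/AAAAAAAAAAAAAA/5AAAAAAAAAAAAAO/4AAAAAAAAAAAAAP/4AAAAAAAAAAAAAfP6AAAAAAAAAAAAAeH/AAAAAAAAAAAAA8H/AAAAAAAAAAAAAcH/wAAAAAAAAAAAA4H/4AAAAAAAAAAAAwH/4AAAAAAAAAAABAH/gAAAAAAAAAAAAAH/AAAAAAAAAAAAAAH7AAAAAAAAAAAAAAAgAAAAAAAAAAAAAAAAAAAAAAAAAAAAAAAAAAAAAAAAAAAAAAAAAAAAAAAAAAAAAAAAAAAAAAAAAAAAAAAAAAAAAAAAAAAAAAAAAAAAAAAAAAAAAAAAAAAAAAAAAAAAAAAAAAAAAAAAAAAAAAAAAAAAAAAAAAAAAAAAAAAAAAAAAAAAAAAAAAAAAAAAAAAAAAAAAAAAAAAAAAAAAAAAAAAAAAAAAAAAAAAAAAAAAAAAAAAAAAAAAAAAAAAAAAAAAAAAAAAAAAAAAAAAAAAAAAAAAAAAAAAAAAAAAAAAAAAAAAAAAAAAAAAAAAAAAAAAAAAAAAAAAAAAAAAAAAAAAAAAAAAAAAAAAAAAAAAAAAAAAAAAAAAAAAAAAAAAAAAAAAAAAAAAAAAAAAAAAAAAAAAAAAAAAAAAAAAAAAAAAAAAAAAAAAAAAAAAAAAAAAAAAAAAAAAAAAAAAAAAAAAAAAAAAAAAAAAAAAAAAAAAAAAAAAAAAAAAAAAAAAAAAAAAAAAAAAAAAAAAAAAAAAAAAAAAAAAAAAAAAAAAAAAAAAAAAAAAAAAAAAAAAAAAAAAAAAAAAAAAAAAAAAAAAAAAAAAAAAAAAAAAAAAAAAAAAAAAAAAAAAAAAAAAAAAAAAAAAAAAAAAAAAAAAAAAAAAAAAAAAAAAAAAAAAAAAAAAAAAAAAAAAAAAAAAAAAAAAAAAAAAAAAAAAAAAAAAAAAAAAAAAAAAAAAAAAAAAAAAAAAAAAAAAAAAAAAAAAAAAAAAAAAAAAAAAAAAAAAAAAAAAAAAAAAAAAAAAAAAAAAAAAAAAAAAAAAAAAAAAAAAAAAAAAAAAAAAAAAAAAAAAAAAAAAAAAAAAAAAAAAAAAAAAAAAAAAAAAAAAAAAAAAAAAAAAAAAAAAAAAAAAAAAAAAAAAAAAAAAAAAAAAAAAAAAAAAAAAAAAAAAAAAAAAAAAAAAAAAAAAAAAAAAAAAAAAAAAAAAAAAAAAAAAAAAAAAAAAAAAAAAAAAAAAAAAAAAAAAAAAAAAAAAAAAAAAAAAAAAAAAAAAAAAAAAAAAAAAAAAAAAAAAAAAAAAA="/>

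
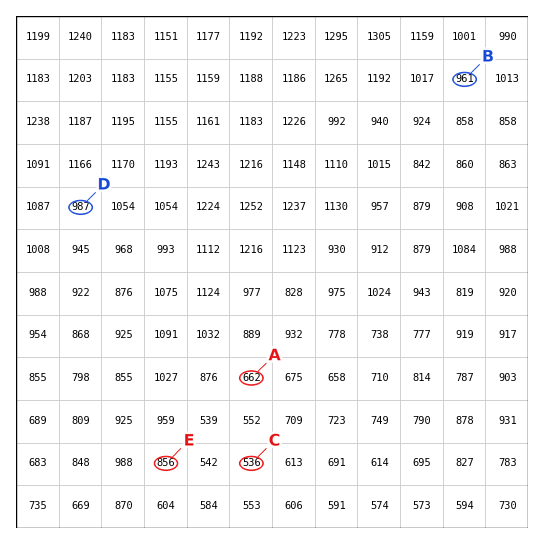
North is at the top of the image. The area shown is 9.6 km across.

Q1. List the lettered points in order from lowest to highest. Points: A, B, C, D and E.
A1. C A E B D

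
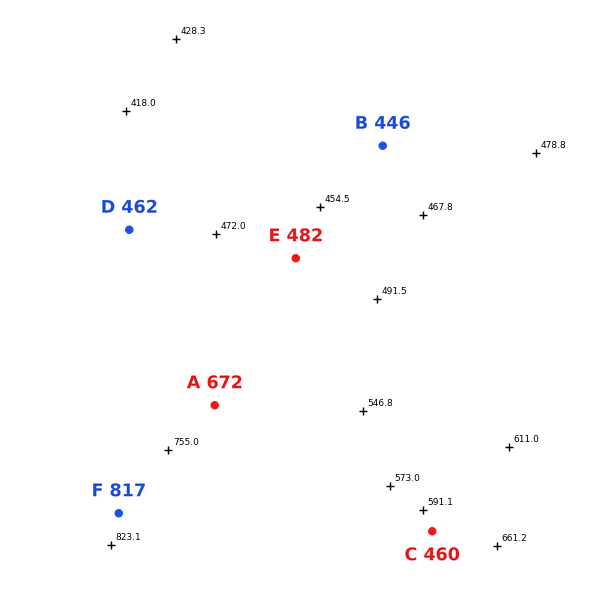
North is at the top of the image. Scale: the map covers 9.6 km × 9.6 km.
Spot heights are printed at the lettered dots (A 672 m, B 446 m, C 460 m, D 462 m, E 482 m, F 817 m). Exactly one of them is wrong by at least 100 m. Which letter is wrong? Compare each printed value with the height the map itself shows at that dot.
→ C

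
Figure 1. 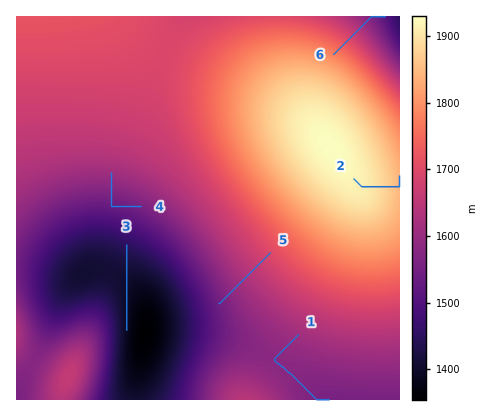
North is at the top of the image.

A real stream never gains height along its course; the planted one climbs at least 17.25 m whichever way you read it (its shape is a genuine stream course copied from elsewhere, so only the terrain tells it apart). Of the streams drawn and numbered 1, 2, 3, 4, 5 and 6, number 4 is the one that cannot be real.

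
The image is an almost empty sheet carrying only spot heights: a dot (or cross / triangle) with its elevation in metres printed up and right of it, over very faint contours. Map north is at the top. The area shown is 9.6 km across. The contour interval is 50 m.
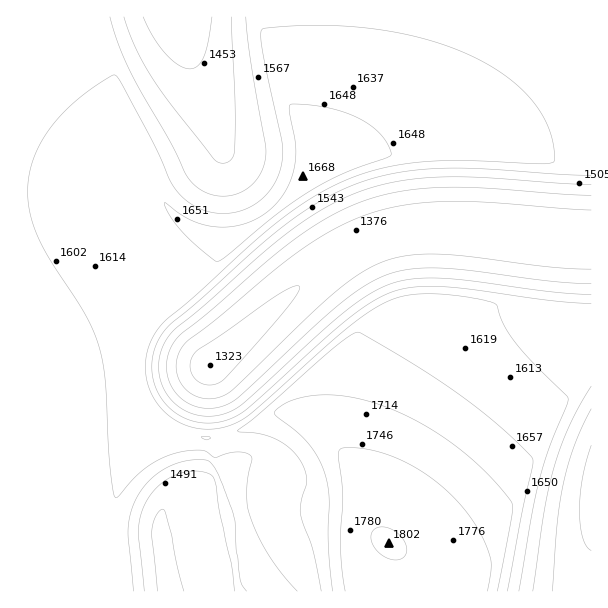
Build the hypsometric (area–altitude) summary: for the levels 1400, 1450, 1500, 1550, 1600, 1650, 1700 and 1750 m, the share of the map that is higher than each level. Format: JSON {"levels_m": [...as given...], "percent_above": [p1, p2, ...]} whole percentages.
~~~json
{"levels_m": [1400, 1450, 1500, 1550, 1600, 1650, 1700, 1750], "percent_above": [92, 87, 78, 71, 46, 17, 9, 5]}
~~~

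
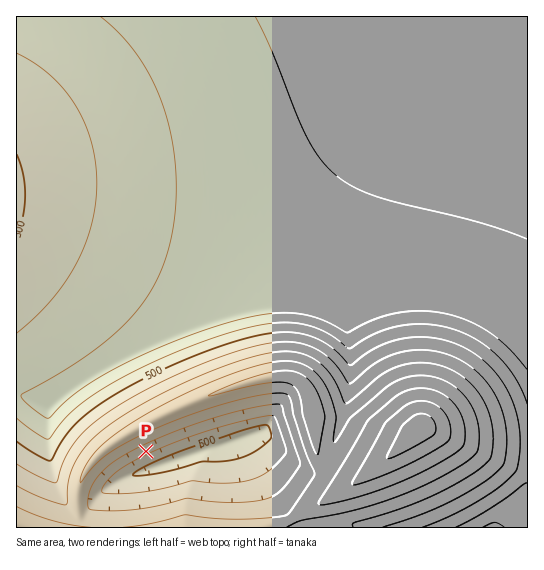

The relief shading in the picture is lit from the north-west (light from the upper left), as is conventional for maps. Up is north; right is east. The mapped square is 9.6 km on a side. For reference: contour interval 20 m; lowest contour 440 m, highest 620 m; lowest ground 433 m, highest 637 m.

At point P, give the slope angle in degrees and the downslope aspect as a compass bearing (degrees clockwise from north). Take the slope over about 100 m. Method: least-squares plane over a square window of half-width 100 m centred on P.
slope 6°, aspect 155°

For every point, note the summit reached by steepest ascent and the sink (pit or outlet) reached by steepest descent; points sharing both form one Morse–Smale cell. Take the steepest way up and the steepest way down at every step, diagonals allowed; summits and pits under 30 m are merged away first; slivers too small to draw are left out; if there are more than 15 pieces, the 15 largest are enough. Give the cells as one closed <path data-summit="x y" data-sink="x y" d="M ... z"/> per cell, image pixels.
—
<path data-summit="419 429" data-sink="435 41" d="M527 16l-102 0 0 10 12 17 0 7-6 12-114 135-80 102-11 12-60 25-49 24-40 24-27 23-5 0-26-14-3 1 1 134 60 0 2-2-2-33 3-11 12-20 13-13 28-18 45-23 47-19 42-12 20-1 11 4 6 6 8 20 4 43 5 20 6 7 18 11 4 0 26-19 44-40 7 0 15 7 21 5 31 3 35-1z"/><path data-summit="17 197" data-sink="435 41" d="M423 16l-406 0-1 377 29 14 5 0 27-23 40-24 49-24 60-25 11-12 80-102 114-135 6-12 0-7-10-14z"/><path data-summit="419 429" data-sink="237 441" d="M287 376l-32 4-52 17-56 26-37 22-18 17-12 20-3 11 0 34 192 1 50-24 26-15 1-2-19-11-6-7-5-20-3-35-5-21-10-13z"/><path data-summit="419 429" data-sink="491 527" d="M426 428l-7 0-30 29-53 38 7 33 185-1-1-84-65-3-21-5z"/><path data-summit="419 429" data-sink="435 41" d="M335 495l-66 32 73 1z"/>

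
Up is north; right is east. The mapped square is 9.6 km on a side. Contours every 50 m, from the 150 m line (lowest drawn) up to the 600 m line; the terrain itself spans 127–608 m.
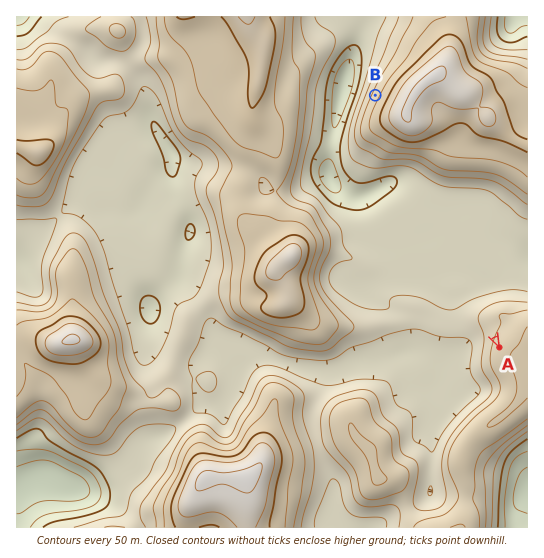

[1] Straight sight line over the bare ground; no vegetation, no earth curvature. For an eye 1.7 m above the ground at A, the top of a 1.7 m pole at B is hidden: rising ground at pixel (402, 150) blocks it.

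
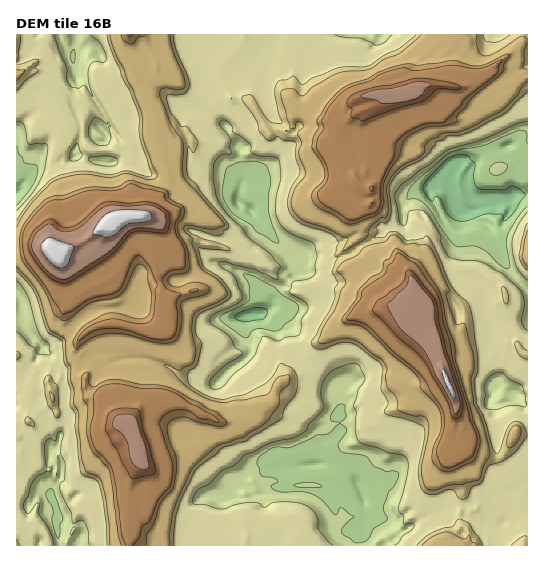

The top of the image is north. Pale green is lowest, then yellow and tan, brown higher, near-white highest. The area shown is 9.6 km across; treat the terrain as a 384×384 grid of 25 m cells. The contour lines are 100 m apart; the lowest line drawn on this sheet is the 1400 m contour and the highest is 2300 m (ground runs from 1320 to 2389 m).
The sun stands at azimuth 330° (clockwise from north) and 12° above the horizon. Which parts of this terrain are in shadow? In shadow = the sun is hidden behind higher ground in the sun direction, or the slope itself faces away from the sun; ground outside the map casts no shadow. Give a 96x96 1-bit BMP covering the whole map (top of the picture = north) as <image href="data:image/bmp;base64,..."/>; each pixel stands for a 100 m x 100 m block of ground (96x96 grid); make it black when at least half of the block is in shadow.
<image width="96" height="96" href="data:image/bmp;base64,Qk2+BAAAAAAAAD4AAAAoAAAAYAAAAGAAAAABAAEAAAAAAIAEAAATCwAAEwsAAAIAAAAAAAAA////AAAAAAAZOAP/+AAAAAgAAAAaOAP/+AAAAAAAAOACGAH/+AAAQAAAEfgAGAH/+AAAwADgA/wAGAD/8AAAgABgB/8MGAB/8AAAAACA//9uAAB/8AAAAADB//9vAAA//4IAAAAD//5/AAB///8AAAAD//5/MAD////8AAAH//4/AQP////+AAAH//w/Awf////+AAAA//w/BwP3////AAAA//gehgP3////gAeA//kOgMDm////gA+B//8HgIBmf///wB/AP/8GAYBmP///4H+AD/8HAQDAH///8f+AB+8HACDHD///8fwAA+8HgADP////+PAAB+cHgACP////+AA4D+MRgAGf/5//8AB4H+MgwAGf/wf/8AD4P+AAwAGf+AP78AH4P+AAwAEfwAH8+AP4P+ABgAAPgAH8eACAH+ADhAAAAAB8fAACP+ABgAAAAAB8fgAGP+QBAAAAPAB8/wIMP/4AAAAA/gB4/wAAP/4ABgAB/wA4f4AwP/4ABAAH/4AYf8hwf/wAAZgP/8AAf/jwP/AAA/w//+AAP/3ofwCAB/////AAP/vYfwCQD/////AAf/8wfgEAH/////gA//5w9gAEn/////gA//zg9gAFj/////gAP/nA9gADp/+H//gAB/MB5gAAc/wD//wAA+YB7AAAf8AD//wAB8wB5AEB/8OD//4AAxgD5AMA///D//4AABAD4AMAP//D//8GAAAD4AMAf//j///+AAAB4AkA///7+7/8AAABwAER////+T/wAAAAwACx////gD/gAAAAAADr////8H/gAAAAAAFX////4H/gDAAAgAGl/////f/gAAAAgAAr//////hAAAABAAEGef///+ADAAABAAAAeP///8AHLxAAfwAAOP///8AP9/wA//AAD////8AP///A//AAB////4Af///x//gAAf///4A///////gAAB///wBn//////wAAA/vwAAHn/////wAAAHPgAAMP/////4AAAADAAAAeD////8AAAAAARAA4D////8AAAAAA8AAAB////8AAAAIB8AAAD////+AAAAAB+AAAD////+AAAAAJ+AAAB////8AAAAA7+CAAA////8AAAAB7+GAAAf///8AAAABz+fAAAf///8AAeABz+/AAAP///8Id+ABh//AAAP///8cf+ABh8/AAAH///88MAABwfDYAAH///88MAABAfH4AAH///8MFgAAAOG4AB////8AB4AAAEAQAH/////AB4AAA4AMAf/////AB4AAZ4AMA//////ABwAP4wAAAf////8AAAAP4AAAAH////8YAAAP4AAAA4////84AAAfwAAAAOB///94AAAfwAAAAAAP///4AAA/gAAAAAAH///4IAAZgAAAAAADAf/4YAABgAAAAAAAAP14YAABAAAAAAAAADw4QAABAAAAAAAAAD2YQACDAAAAAAAAAD3AQAGCAAAAAAAAAAnAgAMGAAAAAAAAAAHBoQcGAAAAAAAAAQGBIw+EAAAAAAAAAwEBYgeMAAAAAAAAAwA="/>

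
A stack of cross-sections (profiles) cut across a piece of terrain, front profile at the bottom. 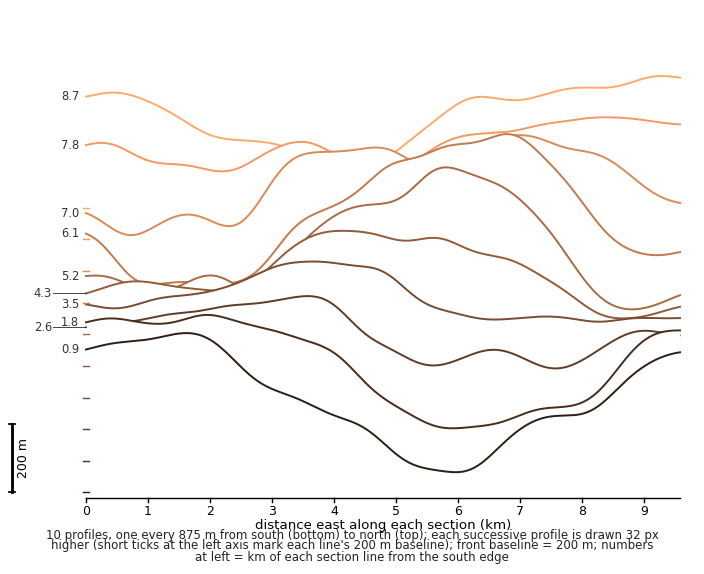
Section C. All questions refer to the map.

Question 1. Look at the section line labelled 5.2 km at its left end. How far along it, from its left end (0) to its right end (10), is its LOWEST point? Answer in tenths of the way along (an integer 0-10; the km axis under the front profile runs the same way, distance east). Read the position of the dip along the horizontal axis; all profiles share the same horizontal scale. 9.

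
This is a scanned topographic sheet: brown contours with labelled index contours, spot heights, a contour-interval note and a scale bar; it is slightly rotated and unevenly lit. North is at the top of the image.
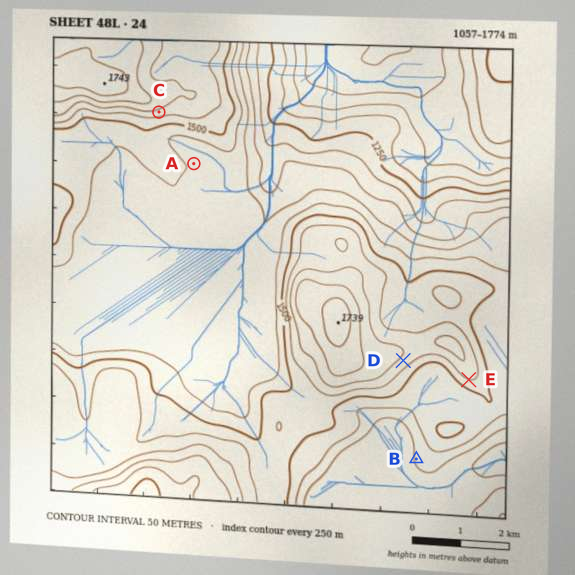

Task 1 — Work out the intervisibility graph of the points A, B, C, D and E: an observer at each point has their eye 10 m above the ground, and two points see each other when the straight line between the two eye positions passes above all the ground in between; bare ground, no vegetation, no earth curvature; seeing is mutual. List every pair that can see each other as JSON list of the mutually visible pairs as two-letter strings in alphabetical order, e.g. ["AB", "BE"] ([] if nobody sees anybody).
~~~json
["AC", "BD", "DE"]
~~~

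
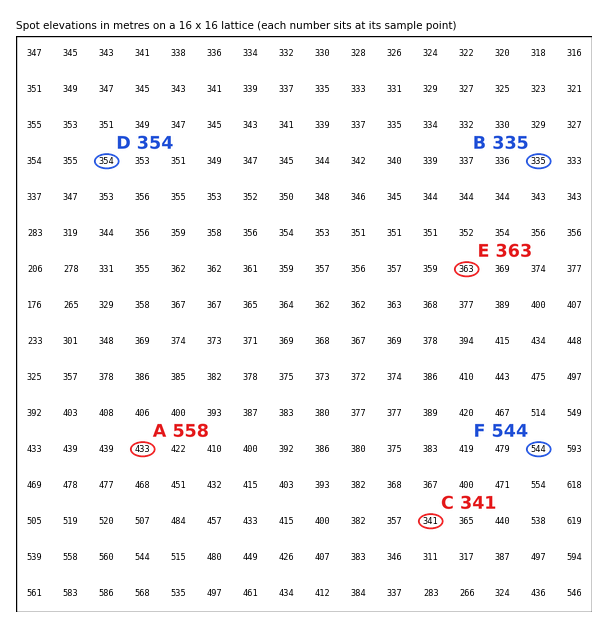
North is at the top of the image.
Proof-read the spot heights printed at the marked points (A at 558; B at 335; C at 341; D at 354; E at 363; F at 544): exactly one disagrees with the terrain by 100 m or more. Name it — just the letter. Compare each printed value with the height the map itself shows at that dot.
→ A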